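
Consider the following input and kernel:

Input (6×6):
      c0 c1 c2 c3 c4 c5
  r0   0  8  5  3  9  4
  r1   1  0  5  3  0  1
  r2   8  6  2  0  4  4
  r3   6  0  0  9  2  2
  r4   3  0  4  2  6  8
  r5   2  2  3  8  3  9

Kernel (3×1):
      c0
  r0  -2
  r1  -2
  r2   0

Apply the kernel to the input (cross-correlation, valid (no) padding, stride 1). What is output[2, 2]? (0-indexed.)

The receptive field on the input at this output position is [2 / 0 / 4]. Elementwise product with the kernel and sum: 2·-2 + 0·-2.

-4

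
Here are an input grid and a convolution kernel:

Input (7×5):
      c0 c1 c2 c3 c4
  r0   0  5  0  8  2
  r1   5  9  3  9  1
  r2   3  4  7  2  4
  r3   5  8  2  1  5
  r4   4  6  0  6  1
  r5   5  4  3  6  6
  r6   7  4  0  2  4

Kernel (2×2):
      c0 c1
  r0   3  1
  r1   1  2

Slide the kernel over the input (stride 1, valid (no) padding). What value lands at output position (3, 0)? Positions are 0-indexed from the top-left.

39

The receptive field on the input at this output position is [5 8 / 4 6]. Elementwise product with the kernel and sum: 5·3 + 8·1 + 4·1 + 6·2.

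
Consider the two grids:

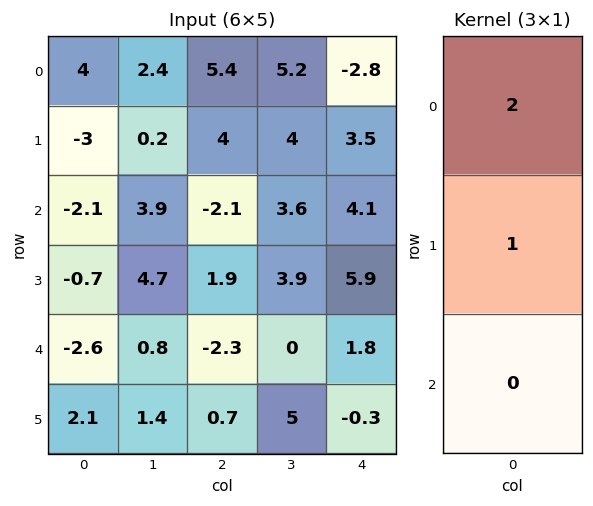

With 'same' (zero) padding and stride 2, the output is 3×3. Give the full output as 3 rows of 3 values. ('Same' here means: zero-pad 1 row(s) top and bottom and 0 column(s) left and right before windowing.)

Output[0,0]: The receptive field on the zero-padded input at this output position is [0 / 4 / -3]. Elementwise product with the kernel and sum: 0·2 + 4·1.

4 5.4 -2.8
-8.1 5.9 11.1
-4 1.5 13.6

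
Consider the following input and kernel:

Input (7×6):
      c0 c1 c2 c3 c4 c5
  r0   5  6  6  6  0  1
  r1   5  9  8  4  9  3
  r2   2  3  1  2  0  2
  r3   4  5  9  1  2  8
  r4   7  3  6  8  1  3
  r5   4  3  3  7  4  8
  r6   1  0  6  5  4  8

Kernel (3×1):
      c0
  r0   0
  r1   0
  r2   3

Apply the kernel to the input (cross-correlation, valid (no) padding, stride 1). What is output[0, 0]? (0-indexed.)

6

The receptive field on the input at this output position is [5 / 5 / 2]. Elementwise product with the kernel and sum: 2·3.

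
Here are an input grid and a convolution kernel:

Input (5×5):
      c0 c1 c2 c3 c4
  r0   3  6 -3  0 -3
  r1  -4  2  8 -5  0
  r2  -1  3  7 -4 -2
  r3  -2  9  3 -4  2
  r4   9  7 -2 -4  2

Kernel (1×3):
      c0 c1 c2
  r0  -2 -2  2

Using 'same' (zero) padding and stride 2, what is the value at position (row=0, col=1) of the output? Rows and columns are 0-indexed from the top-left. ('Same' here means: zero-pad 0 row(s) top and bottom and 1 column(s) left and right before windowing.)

The receptive field on the zero-padded input at this output position is [6 -3 0]. Elementwise product with the kernel and sum: 6·-2 + -3·-2 + 0·2.

-6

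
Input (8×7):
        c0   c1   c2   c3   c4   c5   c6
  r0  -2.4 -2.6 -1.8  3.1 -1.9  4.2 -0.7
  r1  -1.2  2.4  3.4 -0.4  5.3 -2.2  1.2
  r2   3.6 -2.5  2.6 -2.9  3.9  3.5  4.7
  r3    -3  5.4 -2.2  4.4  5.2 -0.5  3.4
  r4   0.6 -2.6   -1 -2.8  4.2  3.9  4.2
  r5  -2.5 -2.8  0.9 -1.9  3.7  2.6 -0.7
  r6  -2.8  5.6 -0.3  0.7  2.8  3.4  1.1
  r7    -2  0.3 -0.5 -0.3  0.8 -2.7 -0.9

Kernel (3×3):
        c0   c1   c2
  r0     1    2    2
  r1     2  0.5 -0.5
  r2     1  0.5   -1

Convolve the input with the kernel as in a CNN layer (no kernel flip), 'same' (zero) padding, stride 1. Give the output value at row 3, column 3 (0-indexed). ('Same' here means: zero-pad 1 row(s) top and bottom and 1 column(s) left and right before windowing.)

-6.8

The receptive field on the zero-padded input at this output position is [2.6 -2.9 3.9 / -2.2 4.4 5.2 / -1 -2.8 4.2]. Elementwise product with the kernel and sum: 2.6·1 + -2.9·2 + 3.9·2 + -2.2·2 + 4.4·0.5 + 5.2·-0.5 + -1·1 + -2.8·0.5 + 4.2·-1.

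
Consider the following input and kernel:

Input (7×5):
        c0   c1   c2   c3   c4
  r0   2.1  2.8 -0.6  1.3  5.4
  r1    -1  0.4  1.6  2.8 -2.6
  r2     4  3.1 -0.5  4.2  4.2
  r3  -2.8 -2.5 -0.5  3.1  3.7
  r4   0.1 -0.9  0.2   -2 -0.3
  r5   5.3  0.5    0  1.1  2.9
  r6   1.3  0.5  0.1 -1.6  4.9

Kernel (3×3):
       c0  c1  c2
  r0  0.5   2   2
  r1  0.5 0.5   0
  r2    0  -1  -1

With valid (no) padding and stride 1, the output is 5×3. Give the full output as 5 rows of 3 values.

2.55 0.1 6.9
10.05 7.7 -3.75
5.25 9.25 20.15
-8.3 2.5 8.45
0.95 -2.3 -7.25

Output[0,0]: The receptive field on the input at this output position is [2.1 2.8 -0.6 / -1 0.4 1.6 / 4 3.1 -0.5]. Elementwise product with the kernel and sum: 2.1·0.5 + 2.8·2 + -0.6·2 + -1·0.5 + 0.4·0.5 + 3.1·-1 + -0.5·-1.
Output[0,1]: The receptive field on the input at this output position is [2.8 -0.6 1.3 / 0.4 1.6 2.8 / 3.1 -0.5 4.2]. Elementwise product with the kernel and sum: 2.8·0.5 + -0.6·2 + 1.3·2 + 0.4·0.5 + 1.6·0.5 + -0.5·-1 + 4.2·-1.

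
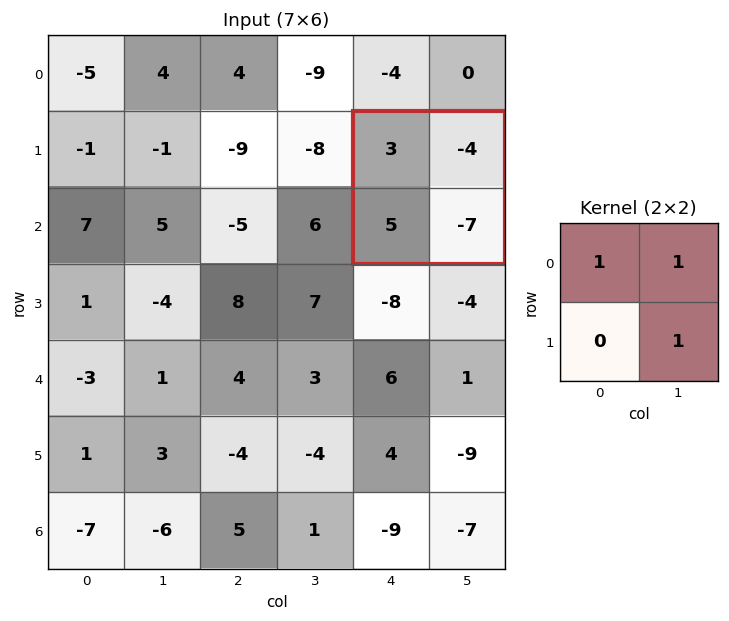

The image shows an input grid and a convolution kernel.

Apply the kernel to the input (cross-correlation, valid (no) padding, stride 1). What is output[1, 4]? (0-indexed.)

The receptive field on the input at this output position is [3 -4 / 5 -7]. Elementwise product with the kernel and sum: 3·1 + -4·1 + -7·1.

-8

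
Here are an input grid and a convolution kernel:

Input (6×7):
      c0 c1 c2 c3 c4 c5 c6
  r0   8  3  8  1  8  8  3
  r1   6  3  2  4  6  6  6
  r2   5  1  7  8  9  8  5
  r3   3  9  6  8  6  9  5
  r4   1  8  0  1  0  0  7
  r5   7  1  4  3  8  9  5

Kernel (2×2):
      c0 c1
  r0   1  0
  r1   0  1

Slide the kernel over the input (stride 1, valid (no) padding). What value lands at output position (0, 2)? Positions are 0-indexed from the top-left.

The receptive field on the input at this output position is [8 1 / 2 4]. Elementwise product with the kernel and sum: 8·1 + 4·1.

12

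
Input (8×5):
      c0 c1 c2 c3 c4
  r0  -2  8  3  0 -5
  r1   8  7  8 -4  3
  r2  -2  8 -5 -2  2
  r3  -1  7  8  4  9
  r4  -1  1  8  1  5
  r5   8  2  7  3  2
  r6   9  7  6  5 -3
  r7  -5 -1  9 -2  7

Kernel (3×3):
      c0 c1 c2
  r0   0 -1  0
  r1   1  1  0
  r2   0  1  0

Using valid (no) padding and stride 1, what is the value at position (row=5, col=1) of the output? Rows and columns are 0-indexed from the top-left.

15

The receptive field on the input at this output position is [2 7 3 / 7 6 5 / -1 9 -2]. Elementwise product with the kernel and sum: 7·-1 + 7·1 + 6·1 + 9·1.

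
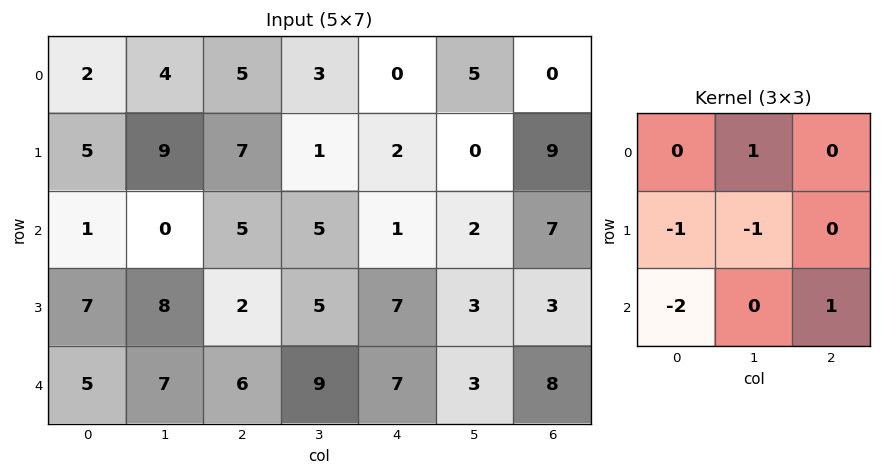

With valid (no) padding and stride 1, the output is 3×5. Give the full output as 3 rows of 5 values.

-7 -6 -14 -11 8
-4 -9 -6 -11 -14
-19 -10 -7 -26 -14

Output[0,0]: The receptive field on the input at this output position is [2 4 5 / 5 9 7 / 1 0 5]. Elementwise product with the kernel and sum: 4·1 + 5·-1 + 9·-1 + 1·-2 + 5·1.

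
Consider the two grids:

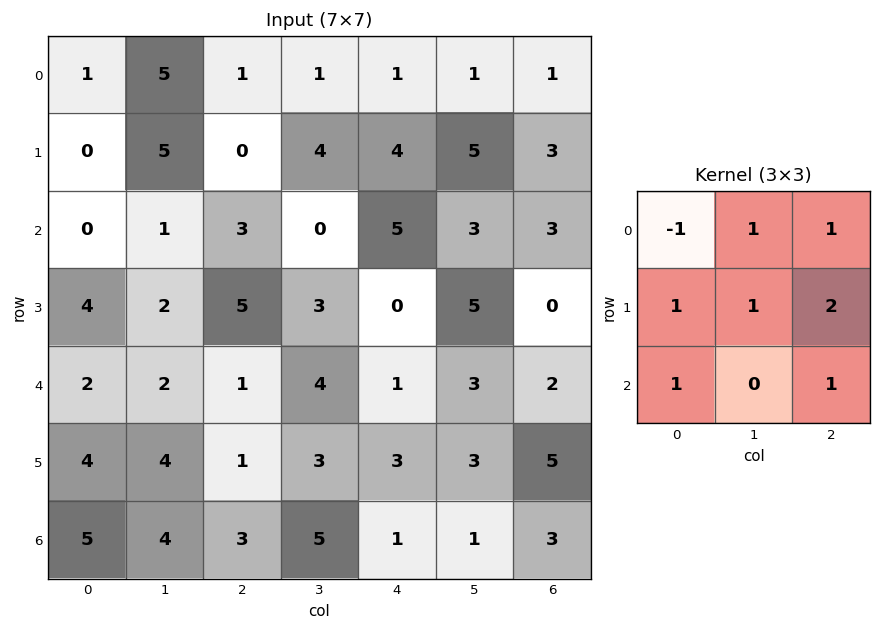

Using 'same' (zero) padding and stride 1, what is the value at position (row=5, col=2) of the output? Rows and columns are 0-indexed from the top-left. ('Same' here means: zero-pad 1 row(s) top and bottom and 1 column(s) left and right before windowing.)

23

The receptive field on the zero-padded input at this output position is [2 1 4 / 4 1 3 / 4 3 5]. Elementwise product with the kernel and sum: 2·-1 + 1·1 + 4·1 + 4·1 + 1·1 + 3·2 + 4·1 + 5·1.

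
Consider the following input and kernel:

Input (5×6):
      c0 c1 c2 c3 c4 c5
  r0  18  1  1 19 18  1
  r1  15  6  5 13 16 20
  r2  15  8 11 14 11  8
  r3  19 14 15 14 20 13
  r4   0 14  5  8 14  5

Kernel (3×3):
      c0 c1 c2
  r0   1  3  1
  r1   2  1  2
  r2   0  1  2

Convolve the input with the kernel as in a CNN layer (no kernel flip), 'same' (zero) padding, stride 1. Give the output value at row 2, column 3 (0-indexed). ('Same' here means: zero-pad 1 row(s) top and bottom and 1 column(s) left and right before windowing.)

The receptive field on the zero-padded input at this output position is [5 13 16 / 11 14 11 / 15 14 20]. Elementwise product with the kernel and sum: 5·1 + 13·3 + 16·1 + 11·2 + 14·1 + 11·2 + 14·1 + 20·2.

172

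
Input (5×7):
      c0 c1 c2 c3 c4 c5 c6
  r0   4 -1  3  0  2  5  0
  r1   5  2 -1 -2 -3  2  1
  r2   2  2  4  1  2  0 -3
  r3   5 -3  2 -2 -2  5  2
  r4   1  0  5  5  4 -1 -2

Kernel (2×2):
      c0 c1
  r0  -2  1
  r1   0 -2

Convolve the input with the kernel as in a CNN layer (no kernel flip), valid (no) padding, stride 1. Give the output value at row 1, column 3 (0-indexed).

The receptive field on the input at this output position is [-2 -3 / 1 2]. Elementwise product with the kernel and sum: -2·-2 + -3·1 + 2·-2.

-3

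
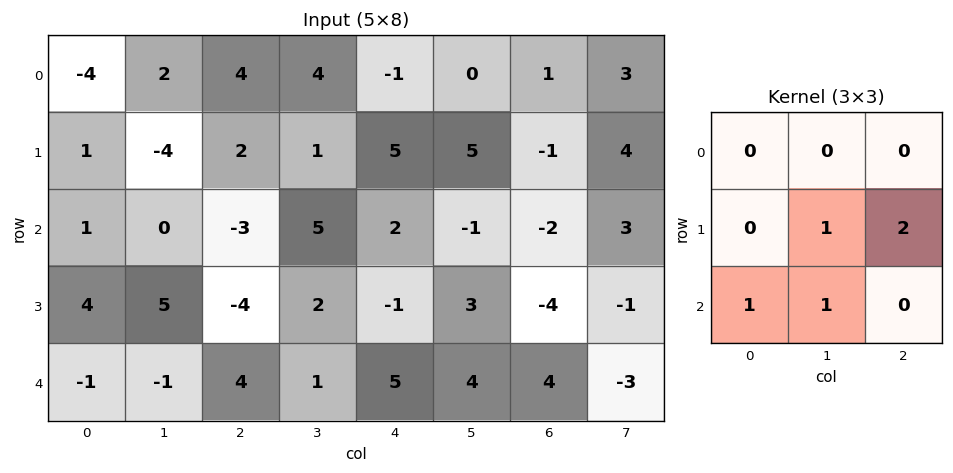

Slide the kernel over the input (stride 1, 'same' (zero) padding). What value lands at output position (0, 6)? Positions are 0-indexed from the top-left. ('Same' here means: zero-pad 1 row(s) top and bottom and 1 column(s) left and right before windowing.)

The receptive field on the zero-padded input at this output position is [0 0 0 / 0 1 3 / 5 -1 4]. Elementwise product with the kernel and sum: 1·1 + 3·2 + 5·1 + -1·1.

11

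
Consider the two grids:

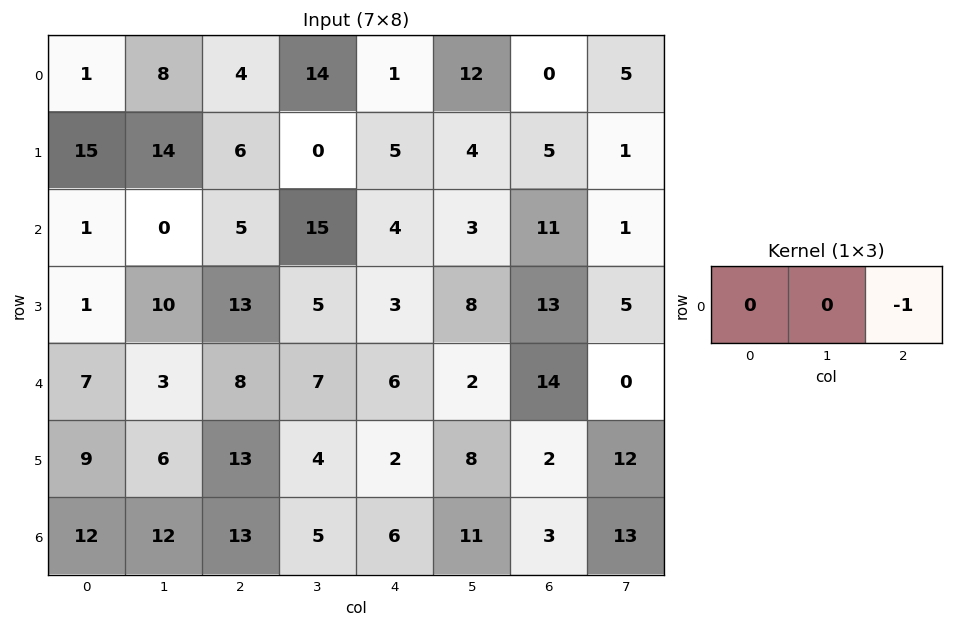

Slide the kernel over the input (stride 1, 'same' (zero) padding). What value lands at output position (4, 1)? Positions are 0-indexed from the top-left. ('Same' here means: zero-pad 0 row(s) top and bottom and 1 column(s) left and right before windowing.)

The receptive field on the zero-padded input at this output position is [7 3 8]. Elementwise product with the kernel and sum: 8·-1.

-8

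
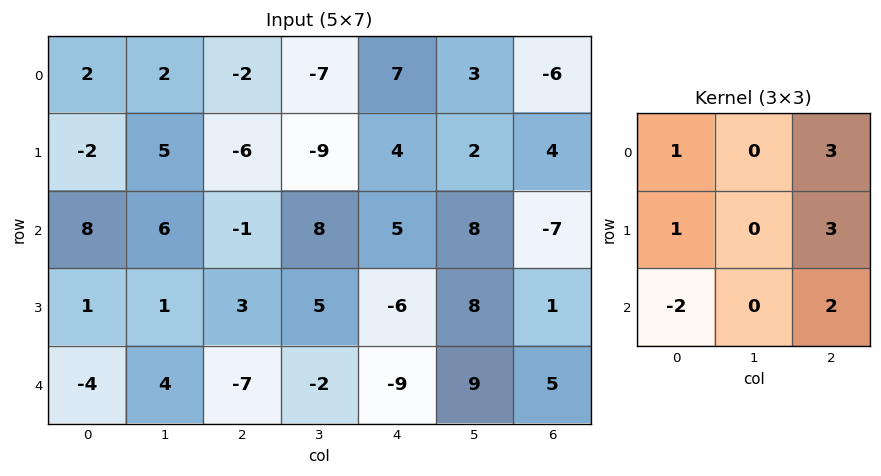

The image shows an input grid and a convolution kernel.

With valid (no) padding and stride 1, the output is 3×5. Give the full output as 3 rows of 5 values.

Output[0,0]: The receptive field on the input at this output position is [2 2 -2 / -2 5 -6 / 8 6 -1]. Elementwise product with the kernel and sum: 2·1 + -2·3 + -2·1 + -6·3 + 8·-2 + -1·2.
Output[0,1]: The receptive field on the input at this output position is [2 -2 -7 / 5 -6 -9 / 6 -1 8]. Elementwise product with the kernel and sum: 2·1 + -7·3 + 5·1 + -9·3 + 6·-2 + 8·2.

-42 -37 37 -1 -19
-11 16 2 35 14
9 34 -5 83 9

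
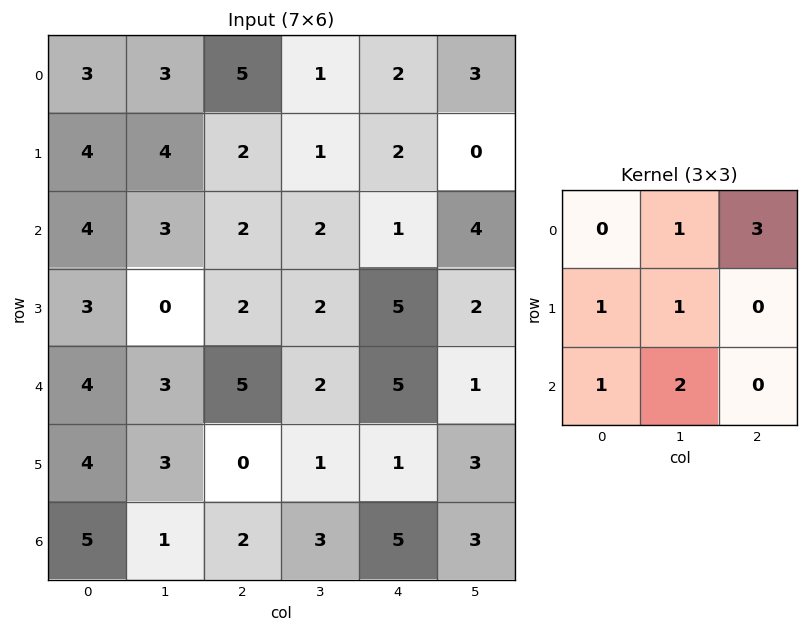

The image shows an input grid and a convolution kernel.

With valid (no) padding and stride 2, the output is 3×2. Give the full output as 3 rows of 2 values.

Output[0,0]: The receptive field on the input at this output position is [3 3 5 / 4 4 2 / 4 3 2]. Elementwise product with the kernel and sum: 3·1 + 5·3 + 4·1 + 4·1 + 4·1 + 3·2.
Output[0,1]: The receptive field on the input at this output position is [5 1 2 / 2 1 2 / 2 2 1]. Elementwise product with the kernel and sum: 1·1 + 2·3 + 2·1 + 1·1 + 2·1 + 2·2.

36 16
22 18
32 26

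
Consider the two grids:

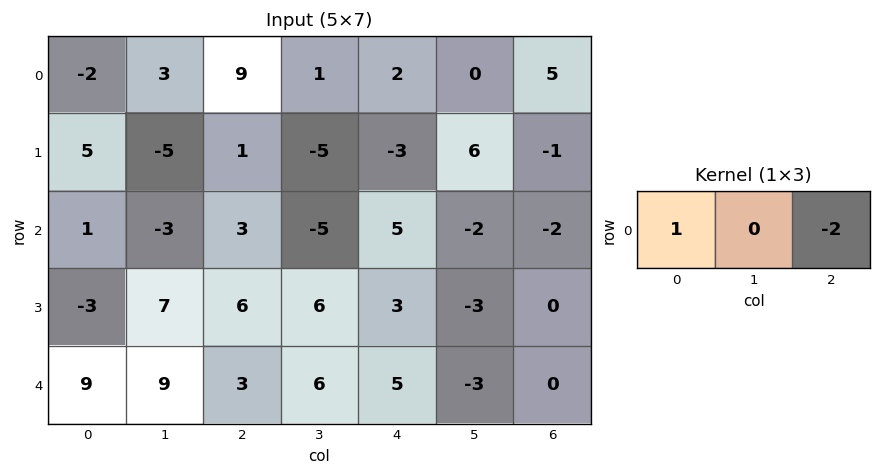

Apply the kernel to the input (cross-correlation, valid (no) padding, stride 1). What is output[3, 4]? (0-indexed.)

The receptive field on the input at this output position is [3 -3 0]. Elementwise product with the kernel and sum: 3·1 + 0·-2.

3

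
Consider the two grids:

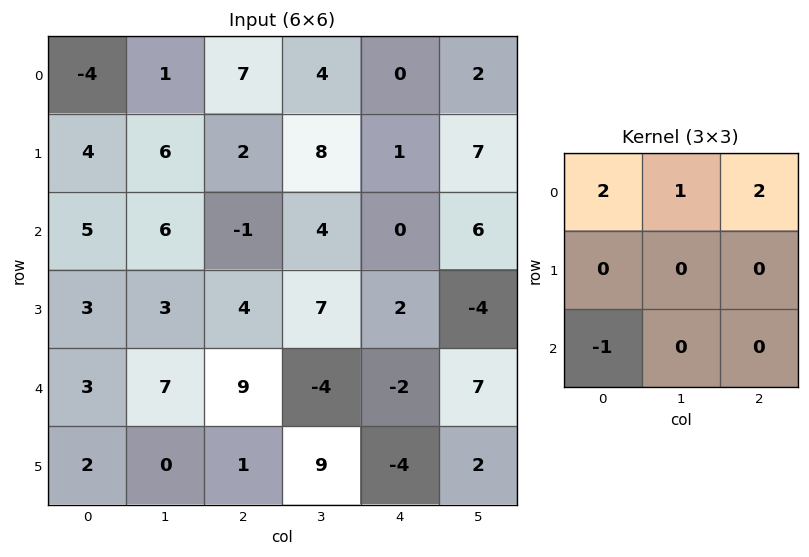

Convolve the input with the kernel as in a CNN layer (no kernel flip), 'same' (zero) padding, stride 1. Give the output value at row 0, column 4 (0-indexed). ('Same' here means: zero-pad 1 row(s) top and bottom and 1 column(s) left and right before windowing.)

The receptive field on the zero-padded input at this output position is [0 0 0 / 4 0 2 / 8 1 7]. Elementwise product with the kernel and sum: 0·2 + 0·1 + 0·2 + 8·-1.

-8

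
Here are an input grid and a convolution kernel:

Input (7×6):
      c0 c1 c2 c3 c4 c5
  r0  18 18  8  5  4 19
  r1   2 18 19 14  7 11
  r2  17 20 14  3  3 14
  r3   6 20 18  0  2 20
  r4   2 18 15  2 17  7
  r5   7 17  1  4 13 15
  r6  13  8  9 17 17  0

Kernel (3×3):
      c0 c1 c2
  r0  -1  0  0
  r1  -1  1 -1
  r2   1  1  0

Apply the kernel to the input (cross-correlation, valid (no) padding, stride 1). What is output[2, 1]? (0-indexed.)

The receptive field on the input at this output position is [20 14 3 / 20 18 0 / 18 15 2]. Elementwise product with the kernel and sum: 20·-1 + 20·-1 + 18·1 + 0·-1 + 18·1 + 15·1.

11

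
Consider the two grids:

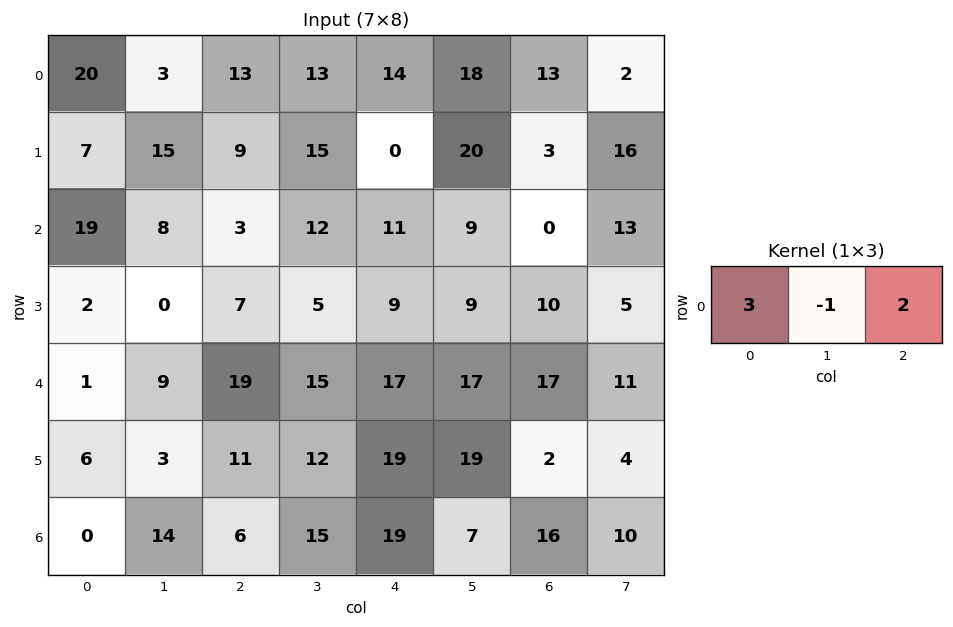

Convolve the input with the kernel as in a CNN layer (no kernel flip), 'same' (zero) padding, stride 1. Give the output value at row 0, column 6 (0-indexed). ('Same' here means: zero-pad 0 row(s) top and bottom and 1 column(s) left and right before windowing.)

45

The receptive field on the zero-padded input at this output position is [18 13 2]. Elementwise product with the kernel and sum: 18·3 + 13·-1 + 2·2.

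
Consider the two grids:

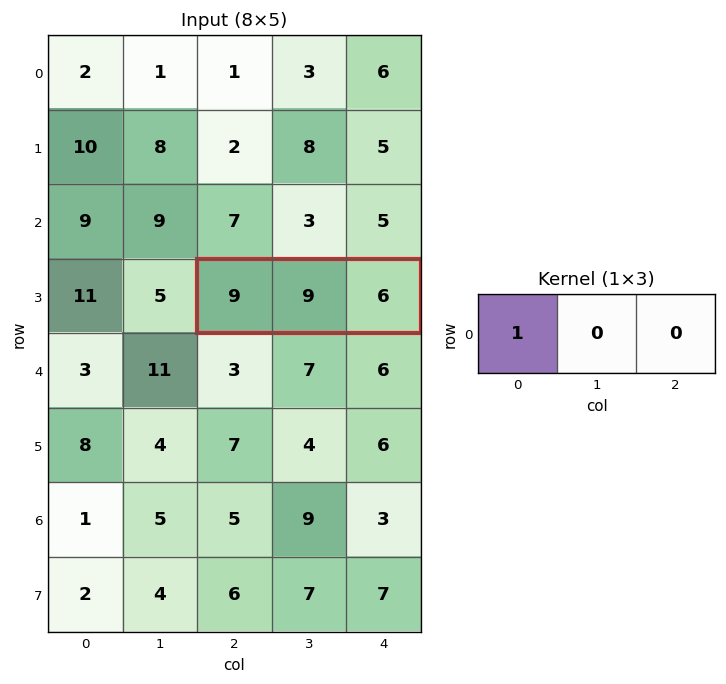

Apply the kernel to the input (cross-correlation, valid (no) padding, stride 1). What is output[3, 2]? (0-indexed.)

The receptive field on the input at this output position is [9 9 6]. Elementwise product with the kernel and sum: 9·1.

9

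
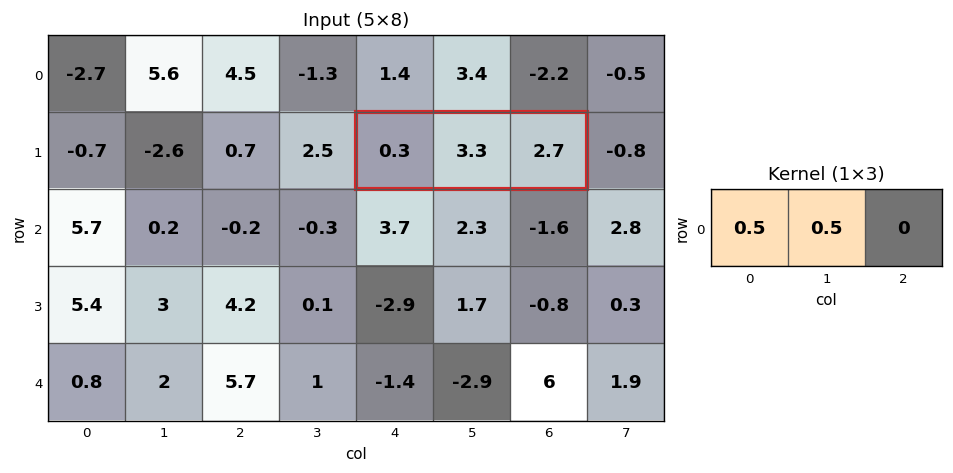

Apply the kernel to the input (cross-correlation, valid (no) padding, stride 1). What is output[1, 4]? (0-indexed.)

The receptive field on the input at this output position is [0.3 3.3 2.7]. Elementwise product with the kernel and sum: 0.3·0.5 + 3.3·0.5.

1.8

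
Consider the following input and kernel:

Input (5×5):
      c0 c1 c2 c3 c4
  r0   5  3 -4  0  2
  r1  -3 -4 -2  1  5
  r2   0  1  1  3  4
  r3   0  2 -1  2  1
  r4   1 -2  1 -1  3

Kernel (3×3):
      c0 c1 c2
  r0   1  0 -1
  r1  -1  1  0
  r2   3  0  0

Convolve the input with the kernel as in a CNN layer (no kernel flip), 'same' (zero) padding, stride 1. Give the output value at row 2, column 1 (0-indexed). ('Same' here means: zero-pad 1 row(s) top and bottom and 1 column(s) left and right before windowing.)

0

The receptive field on the zero-padded input at this output position is [-3 -4 -2 / 0 1 1 / 0 2 -1]. Elementwise product with the kernel and sum: -3·1 + -2·-1 + 0·-1 + 1·1 + 0·3.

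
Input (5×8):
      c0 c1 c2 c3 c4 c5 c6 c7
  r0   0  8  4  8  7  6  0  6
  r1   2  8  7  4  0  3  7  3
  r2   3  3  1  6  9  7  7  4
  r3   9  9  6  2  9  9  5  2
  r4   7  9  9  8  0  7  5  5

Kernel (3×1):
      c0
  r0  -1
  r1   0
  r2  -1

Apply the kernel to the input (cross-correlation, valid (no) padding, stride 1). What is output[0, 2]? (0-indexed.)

-5

The receptive field on the input at this output position is [4 / 7 / 1]. Elementwise product with the kernel and sum: 4·-1 + 1·-1.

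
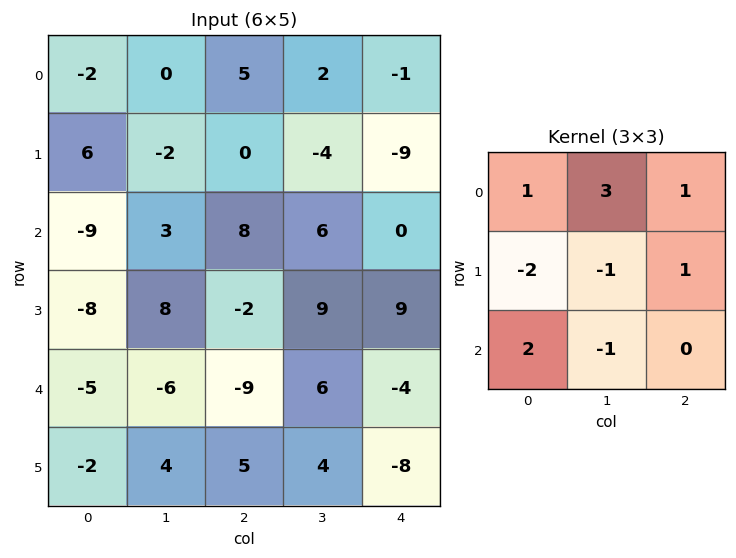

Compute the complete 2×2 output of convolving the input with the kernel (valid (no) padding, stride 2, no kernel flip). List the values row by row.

Output[0,0]: The receptive field on the input at this output position is [-2 0 5 / 6 -2 0 / -9 3 8]. Elementwise product with the kernel and sum: -2·1 + 0·3 + 5·1 + 6·-2 + -2·-1 + 0·1 + -9·2 + 3·-1.
Output[0,1]: The receptive field on the input at this output position is [5 2 -1 / 0 -4 -9 / 8 6 0]. Elementwise product with the kernel and sum: 5·1 + 2·3 + -1·1 + 0·-2 + -4·-1 + -9·1 + 8·2 + 6·-1.

-28 15
10 6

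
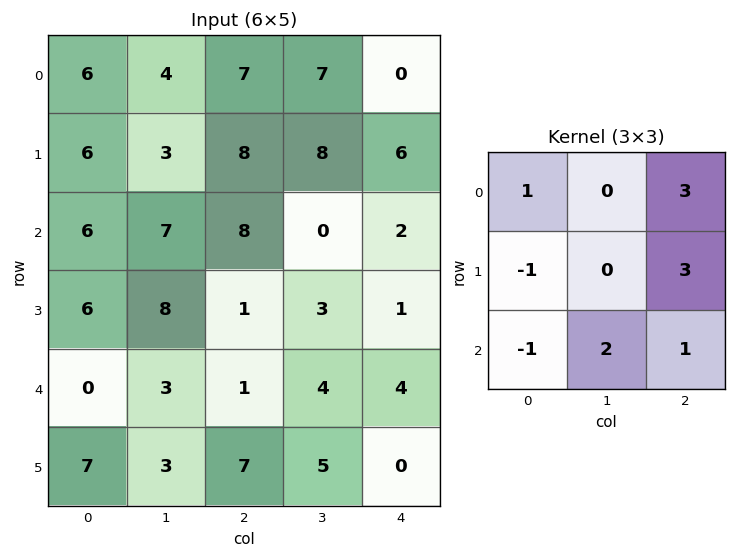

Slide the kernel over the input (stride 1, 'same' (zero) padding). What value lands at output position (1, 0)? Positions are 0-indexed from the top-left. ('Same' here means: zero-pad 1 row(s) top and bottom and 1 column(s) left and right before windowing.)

The receptive field on the zero-padded input at this output position is [0 6 4 / 0 6 3 / 0 6 7]. Elementwise product with the kernel and sum: 0·1 + 4·3 + 0·-1 + 3·3 + 0·-1 + 6·2 + 7·1.

40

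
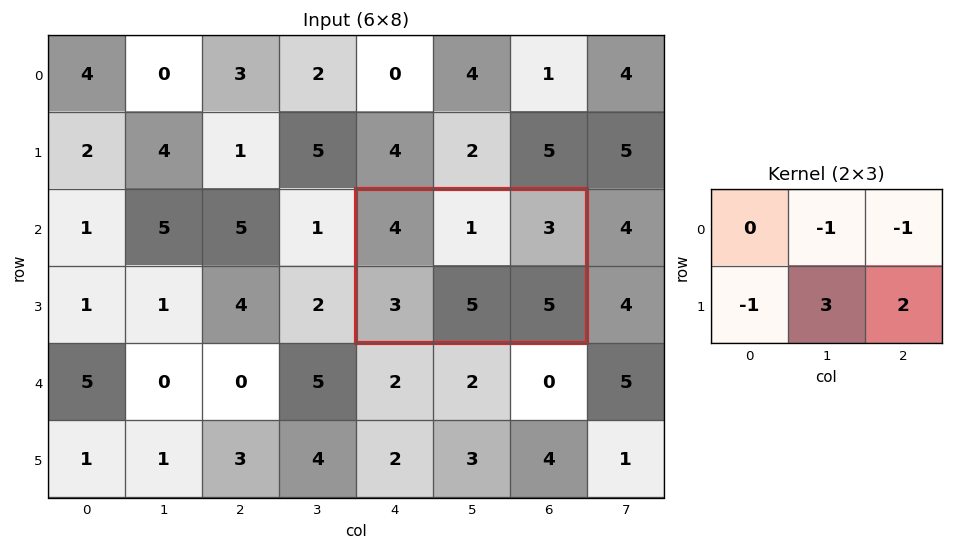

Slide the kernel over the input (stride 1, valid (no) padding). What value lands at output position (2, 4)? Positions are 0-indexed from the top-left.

18

The receptive field on the input at this output position is [4 1 3 / 3 5 5]. Elementwise product with the kernel and sum: 1·-1 + 3·-1 + 3·-1 + 5·3 + 5·2.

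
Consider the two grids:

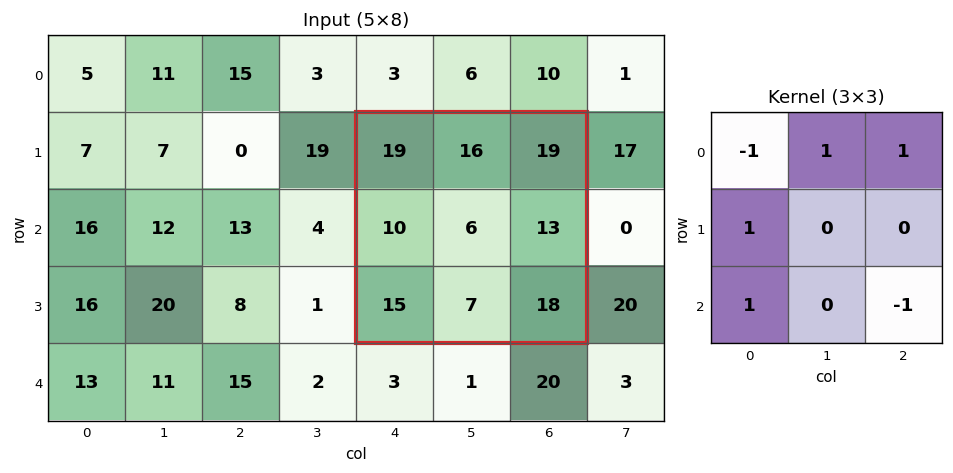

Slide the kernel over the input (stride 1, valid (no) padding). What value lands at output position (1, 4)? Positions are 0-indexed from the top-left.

23

The receptive field on the input at this output position is [19 16 19 / 10 6 13 / 15 7 18]. Elementwise product with the kernel and sum: 19·-1 + 16·1 + 19·1 + 10·1 + 15·1 + 18·-1.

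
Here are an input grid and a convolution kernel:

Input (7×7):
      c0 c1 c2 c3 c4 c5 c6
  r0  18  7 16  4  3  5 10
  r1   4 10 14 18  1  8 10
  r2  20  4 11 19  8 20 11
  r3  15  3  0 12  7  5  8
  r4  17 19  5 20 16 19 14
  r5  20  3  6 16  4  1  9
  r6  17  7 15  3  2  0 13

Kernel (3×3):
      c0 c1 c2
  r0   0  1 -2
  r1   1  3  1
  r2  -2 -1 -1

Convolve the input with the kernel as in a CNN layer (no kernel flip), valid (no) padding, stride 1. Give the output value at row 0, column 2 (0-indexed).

18

The receptive field on the input at this output position is [16 4 3 / 14 18 1 / 11 19 8]. Elementwise product with the kernel and sum: 4·1 + 3·-2 + 14·1 + 18·3 + 1·1 + 11·-2 + 19·-1 + 8·-1.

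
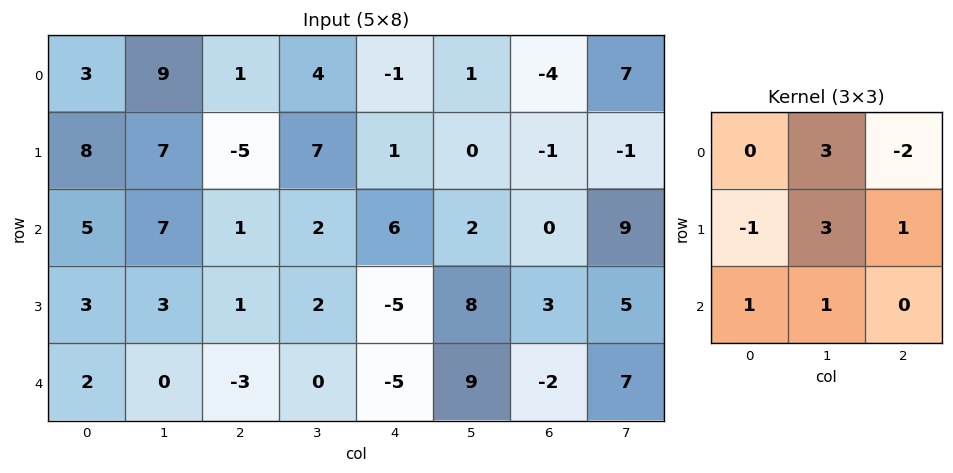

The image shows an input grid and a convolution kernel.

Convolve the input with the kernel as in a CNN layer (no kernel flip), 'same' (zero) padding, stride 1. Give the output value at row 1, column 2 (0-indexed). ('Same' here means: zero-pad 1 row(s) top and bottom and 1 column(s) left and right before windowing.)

The receptive field on the zero-padded input at this output position is [9 1 4 / 7 -5 7 / 7 1 2]. Elementwise product with the kernel and sum: 1·3 + 4·-2 + 7·-1 + -5·3 + 7·1 + 7·1 + 1·1.

-12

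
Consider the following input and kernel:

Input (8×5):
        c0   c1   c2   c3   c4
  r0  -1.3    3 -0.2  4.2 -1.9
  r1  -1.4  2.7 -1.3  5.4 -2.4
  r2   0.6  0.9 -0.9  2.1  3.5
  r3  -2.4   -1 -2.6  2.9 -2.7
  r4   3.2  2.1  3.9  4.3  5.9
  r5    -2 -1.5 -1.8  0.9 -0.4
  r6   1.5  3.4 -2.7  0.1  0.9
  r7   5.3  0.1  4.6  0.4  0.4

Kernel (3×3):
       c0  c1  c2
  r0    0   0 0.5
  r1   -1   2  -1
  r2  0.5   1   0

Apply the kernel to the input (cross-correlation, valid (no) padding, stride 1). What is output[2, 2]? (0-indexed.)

The receptive field on the input at this output position is [-0.9 2.1 3.5 / -2.6 2.9 -2.7 / 3.9 4.3 5.9]. Elementwise product with the kernel and sum: 3.5·0.5 + -2.6·-1 + 2.9·2 + -2.7·-1 + 3.9·0.5 + 4.3·1.

19.1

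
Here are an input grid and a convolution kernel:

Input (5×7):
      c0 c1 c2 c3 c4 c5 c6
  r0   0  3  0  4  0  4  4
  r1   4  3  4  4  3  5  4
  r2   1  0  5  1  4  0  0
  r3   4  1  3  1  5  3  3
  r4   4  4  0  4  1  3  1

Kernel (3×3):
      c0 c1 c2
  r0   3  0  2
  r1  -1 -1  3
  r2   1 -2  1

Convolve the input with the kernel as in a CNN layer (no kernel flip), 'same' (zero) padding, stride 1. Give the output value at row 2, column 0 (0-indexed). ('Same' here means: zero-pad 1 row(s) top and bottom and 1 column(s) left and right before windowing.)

The receptive field on the zero-padded input at this output position is [0 4 3 / 0 1 0 / 0 4 1]. Elementwise product with the kernel and sum: 0·3 + 3·2 + 0·-1 + 1·-1 + 0·3 + 0·1 + 4·-2 + 1·1.

-2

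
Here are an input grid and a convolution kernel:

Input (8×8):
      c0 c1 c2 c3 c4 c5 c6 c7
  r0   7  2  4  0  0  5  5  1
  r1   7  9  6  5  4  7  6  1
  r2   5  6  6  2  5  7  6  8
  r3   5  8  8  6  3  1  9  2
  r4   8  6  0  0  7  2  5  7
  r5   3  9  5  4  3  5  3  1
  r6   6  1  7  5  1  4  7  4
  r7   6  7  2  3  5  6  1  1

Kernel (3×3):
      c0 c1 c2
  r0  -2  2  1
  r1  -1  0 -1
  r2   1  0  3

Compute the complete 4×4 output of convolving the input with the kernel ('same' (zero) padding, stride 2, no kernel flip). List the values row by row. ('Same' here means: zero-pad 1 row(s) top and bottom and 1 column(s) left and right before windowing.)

25 22 21 4
41 17 5 -9
39 21 12 17
35 6 15 -2

Output[0,0]: The receptive field on the zero-padded input at this output position is [0 0 0 / 0 7 2 / 0 7 9]. Elementwise product with the kernel and sum: 0·-2 + 0·2 + 0·1 + 0·-1 + 2·-1 + 0·1 + 9·3.
Output[0,1]: The receptive field on the zero-padded input at this output position is [0 0 0 / 2 4 0 / 9 6 5]. Elementwise product with the kernel and sum: 0·-2 + 0·2 + 0·1 + 2·-1 + 0·-1 + 9·1 + 5·3.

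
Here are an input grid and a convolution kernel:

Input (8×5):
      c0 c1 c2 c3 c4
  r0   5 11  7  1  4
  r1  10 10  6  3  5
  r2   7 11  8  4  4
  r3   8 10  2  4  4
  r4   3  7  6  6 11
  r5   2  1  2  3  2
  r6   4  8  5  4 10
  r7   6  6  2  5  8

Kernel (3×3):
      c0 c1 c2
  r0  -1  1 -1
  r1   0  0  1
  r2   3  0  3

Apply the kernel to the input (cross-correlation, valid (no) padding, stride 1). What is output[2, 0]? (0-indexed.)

The receptive field on the input at this output position is [7 11 8 / 8 10 2 / 3 7 6]. Elementwise product with the kernel and sum: 7·-1 + 11·1 + 8·-1 + 2·1 + 3·3 + 6·3.

25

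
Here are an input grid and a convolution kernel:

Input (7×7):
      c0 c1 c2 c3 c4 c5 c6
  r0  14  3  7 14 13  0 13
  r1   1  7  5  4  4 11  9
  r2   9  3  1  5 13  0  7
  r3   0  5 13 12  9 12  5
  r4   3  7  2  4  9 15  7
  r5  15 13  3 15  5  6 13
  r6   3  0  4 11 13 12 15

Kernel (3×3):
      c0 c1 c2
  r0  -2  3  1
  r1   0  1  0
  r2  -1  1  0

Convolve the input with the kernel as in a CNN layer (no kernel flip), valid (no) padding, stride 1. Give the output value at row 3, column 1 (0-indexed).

33

The receptive field on the input at this output position is [5 13 12 / 7 2 4 / 13 3 15]. Elementwise product with the kernel and sum: 5·-2 + 13·3 + 12·1 + 2·1 + 13·-1 + 3·1.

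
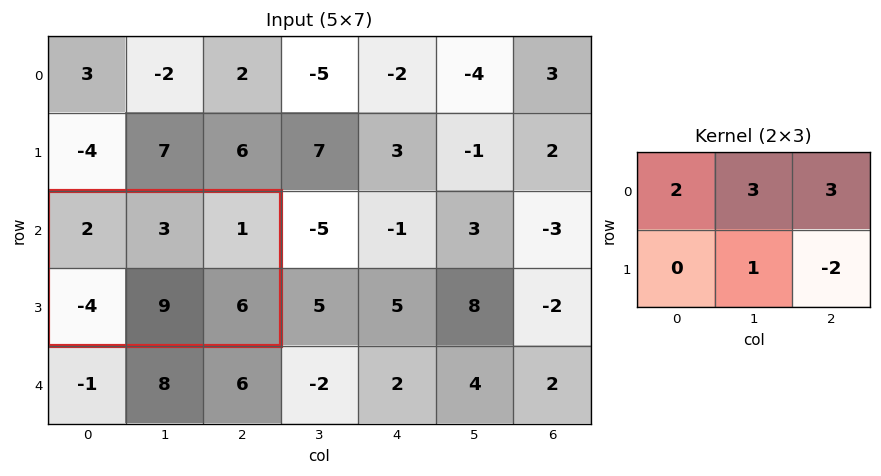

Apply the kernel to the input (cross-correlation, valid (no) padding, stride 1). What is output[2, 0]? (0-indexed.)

The receptive field on the input at this output position is [2 3 1 / -4 9 6]. Elementwise product with the kernel and sum: 2·2 + 3·3 + 1·3 + 9·1 + 6·-2.

13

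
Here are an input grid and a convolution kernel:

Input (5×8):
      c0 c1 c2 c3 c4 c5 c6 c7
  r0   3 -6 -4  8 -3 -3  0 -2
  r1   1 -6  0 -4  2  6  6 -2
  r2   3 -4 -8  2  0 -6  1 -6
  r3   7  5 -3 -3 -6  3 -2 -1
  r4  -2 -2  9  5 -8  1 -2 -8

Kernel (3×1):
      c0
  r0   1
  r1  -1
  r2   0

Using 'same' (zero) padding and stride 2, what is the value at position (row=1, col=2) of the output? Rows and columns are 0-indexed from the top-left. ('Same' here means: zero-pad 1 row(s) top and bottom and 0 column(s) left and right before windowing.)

2

The receptive field on the zero-padded input at this output position is [2 / 0 / -6]. Elementwise product with the kernel and sum: 2·1 + 0·-1.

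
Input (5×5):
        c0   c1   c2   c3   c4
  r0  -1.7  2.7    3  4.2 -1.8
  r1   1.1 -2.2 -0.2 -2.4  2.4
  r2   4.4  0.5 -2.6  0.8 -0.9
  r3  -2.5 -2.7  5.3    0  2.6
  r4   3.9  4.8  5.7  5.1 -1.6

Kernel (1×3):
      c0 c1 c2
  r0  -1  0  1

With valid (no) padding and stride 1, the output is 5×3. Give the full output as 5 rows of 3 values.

4.7 1.5 -4.8
-1.3 -0.2 2.6
-7 0.3 1.7
7.8 2.7 -2.7
1.8 0.3 -7.3

Output[0,0]: The receptive field on the input at this output position is [-1.7 2.7 3]. Elementwise product with the kernel and sum: -1.7·-1 + 3·1.
Output[0,1]: The receptive field on the input at this output position is [2.7 3 4.2]. Elementwise product with the kernel and sum: 2.7·-1 + 4.2·1.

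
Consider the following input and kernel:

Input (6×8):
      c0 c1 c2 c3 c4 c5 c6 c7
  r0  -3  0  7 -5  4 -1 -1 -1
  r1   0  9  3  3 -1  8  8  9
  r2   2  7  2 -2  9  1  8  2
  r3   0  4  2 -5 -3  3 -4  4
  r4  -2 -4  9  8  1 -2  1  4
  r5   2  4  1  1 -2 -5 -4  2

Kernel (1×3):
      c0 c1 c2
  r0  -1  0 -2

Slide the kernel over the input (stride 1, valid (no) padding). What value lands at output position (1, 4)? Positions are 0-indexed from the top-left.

-15

The receptive field on the input at this output position is [-1 8 8]. Elementwise product with the kernel and sum: -1·-1 + 8·-2.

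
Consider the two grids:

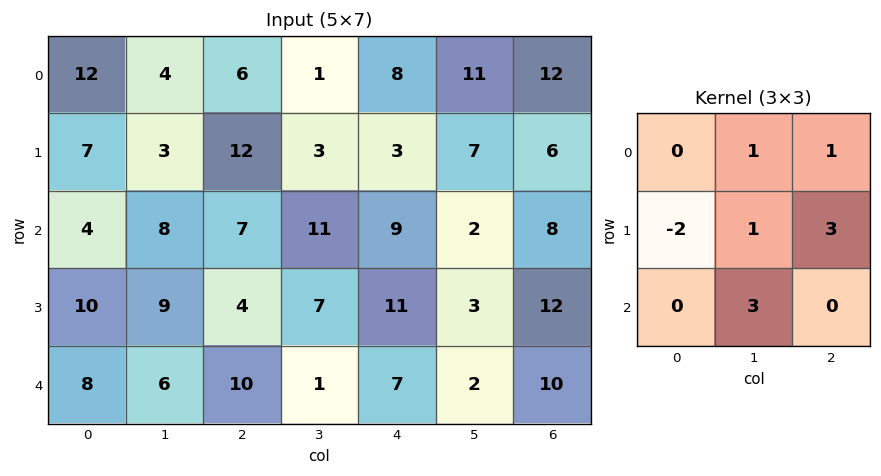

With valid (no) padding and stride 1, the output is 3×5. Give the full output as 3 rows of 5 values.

Output[0,0]: The receptive field on the input at this output position is [12 4 6 / 7 3 12 / 4 8 7]. Elementwise product with the kernel and sum: 4·1 + 6·1 + 7·-2 + 3·1 + 12·3 + 8·3.
Output[0,1]: The receptive field on the input at this output position is [4 6 1 / 3 12 3 / 8 7 11]. Elementwise product with the kernel and sum: 6·1 + 1·1 + 3·-2 + 12·1 + 3·3 + 7·3.

59 43 30 64 48
63 51 51 36 30
34 55 55 38 33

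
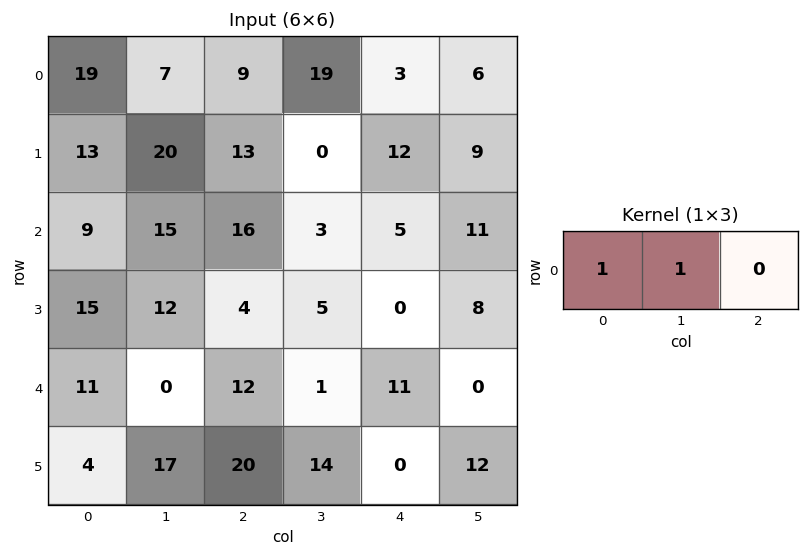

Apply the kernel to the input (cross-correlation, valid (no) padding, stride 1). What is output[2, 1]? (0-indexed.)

The receptive field on the input at this output position is [15 16 3]. Elementwise product with the kernel and sum: 15·1 + 16·1.

31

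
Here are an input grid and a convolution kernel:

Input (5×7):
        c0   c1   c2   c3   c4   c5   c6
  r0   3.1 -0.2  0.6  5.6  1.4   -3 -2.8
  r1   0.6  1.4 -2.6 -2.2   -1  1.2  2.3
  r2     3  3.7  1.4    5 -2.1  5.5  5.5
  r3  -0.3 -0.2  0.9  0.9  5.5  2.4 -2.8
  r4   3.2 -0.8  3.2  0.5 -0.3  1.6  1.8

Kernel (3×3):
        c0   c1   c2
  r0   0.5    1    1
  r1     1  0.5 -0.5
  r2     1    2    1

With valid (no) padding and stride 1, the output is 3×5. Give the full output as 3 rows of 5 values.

Output[0,0]: The receptive field on the input at this output position is [3.1 -0.2 0.6 / 0.6 1.4 -2.6 / 3 3.7 1.4]. Elementwise product with the kernel and sum: 3.1·0.5 + -0.2·1 + 0.6·1 + 0.6·1 + 1.4·0.5 + -2.6·-0.5 + 3·1 + 3.7·2 + 1.4·1.
Output[0,1]: The receptive field on the input at this output position is [-0.2 0.6 5.6 / 1.4 -2.6 -2.2 / 3.7 1.4 5]. Elementwise product with the kernel and sum: -0.2·0.5 + 0.6·1 + 5.6·1 + 1.4·1 + -2.6·0.5 + -2.2·-0.5 + 3.7·1 + 1.4·2 + 5·1.

16.35 18.8 13.4 4.2 7.75
3.45 0.3 8.65 14.6 8.4
10.55 14.15 6.1 9.85 22.75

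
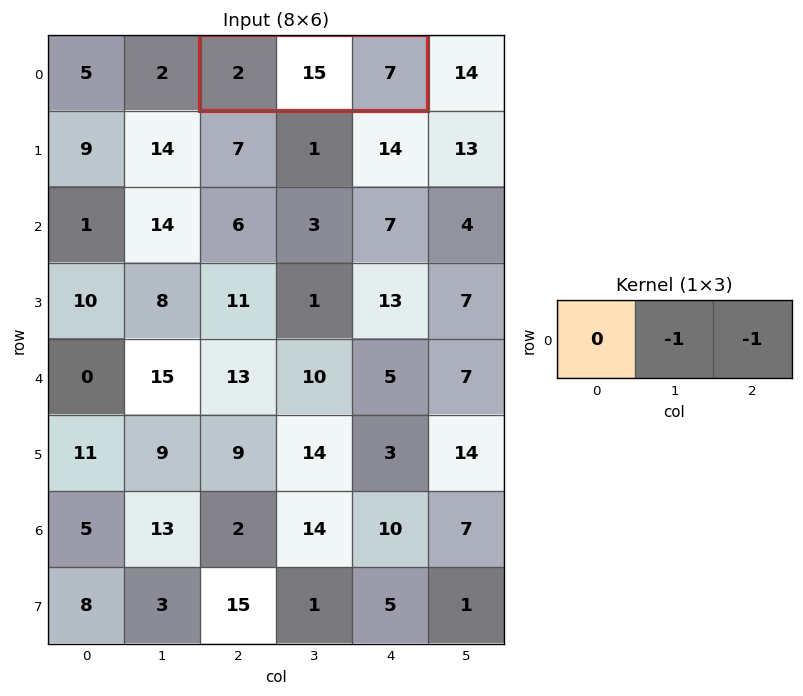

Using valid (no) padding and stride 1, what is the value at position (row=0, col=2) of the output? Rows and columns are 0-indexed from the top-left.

The receptive field on the input at this output position is [2 15 7]. Elementwise product with the kernel and sum: 15·-1 + 7·-1.

-22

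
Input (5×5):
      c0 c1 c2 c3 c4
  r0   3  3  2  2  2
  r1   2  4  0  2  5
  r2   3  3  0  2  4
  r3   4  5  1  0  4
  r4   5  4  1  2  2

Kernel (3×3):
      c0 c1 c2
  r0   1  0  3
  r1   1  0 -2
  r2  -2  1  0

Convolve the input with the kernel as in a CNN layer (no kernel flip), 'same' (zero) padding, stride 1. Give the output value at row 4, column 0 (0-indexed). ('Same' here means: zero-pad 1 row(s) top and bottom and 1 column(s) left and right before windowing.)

7

The receptive field on the zero-padded input at this output position is [0 4 5 / 0 5 4 / 0 0 0]. Elementwise product with the kernel and sum: 0·1 + 5·3 + 0·1 + 4·-2 + 0·-2 + 0·1.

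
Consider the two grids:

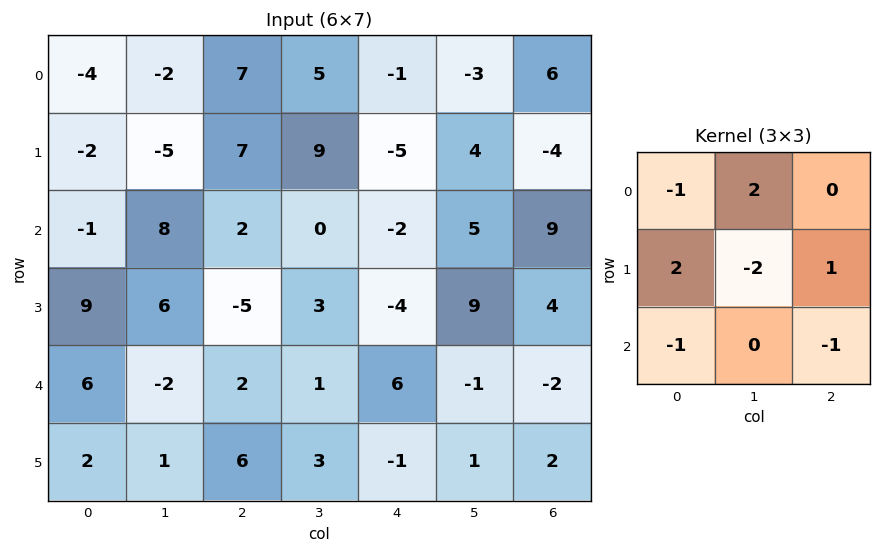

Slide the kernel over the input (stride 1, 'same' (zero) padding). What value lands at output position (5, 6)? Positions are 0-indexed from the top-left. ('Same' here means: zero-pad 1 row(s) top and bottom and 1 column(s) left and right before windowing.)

-5

The receptive field on the zero-padded input at this output position is [-1 -2 0 / 1 2 0 / 0 0 0]. Elementwise product with the kernel and sum: -1·-1 + -2·2 + 1·2 + 2·-2 + 0·1 + 0·-1 + 0·-1.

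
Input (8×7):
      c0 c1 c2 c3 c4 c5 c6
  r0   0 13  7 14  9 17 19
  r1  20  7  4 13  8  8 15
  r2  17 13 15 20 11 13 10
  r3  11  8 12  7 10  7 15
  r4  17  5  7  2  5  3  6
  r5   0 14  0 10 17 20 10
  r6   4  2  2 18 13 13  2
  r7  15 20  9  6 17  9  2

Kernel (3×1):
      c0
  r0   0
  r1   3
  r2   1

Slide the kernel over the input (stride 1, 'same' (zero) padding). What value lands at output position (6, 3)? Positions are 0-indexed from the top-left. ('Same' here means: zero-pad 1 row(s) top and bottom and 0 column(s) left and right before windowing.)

60

The receptive field on the zero-padded input at this output position is [10 / 18 / 6]. Elementwise product with the kernel and sum: 18·3 + 6·1.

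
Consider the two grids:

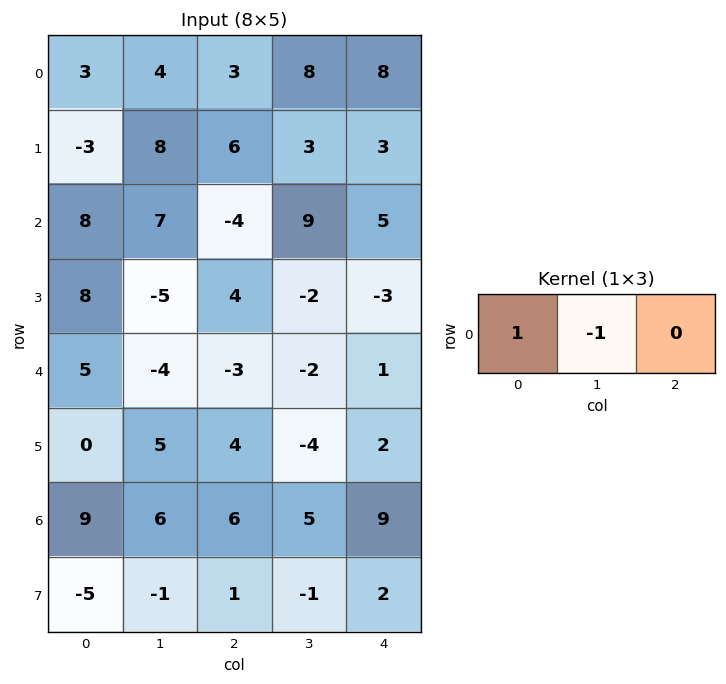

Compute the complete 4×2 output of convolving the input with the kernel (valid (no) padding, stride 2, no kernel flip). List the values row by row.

-1 -5
1 -13
9 -1
3 1

Output[0,0]: The receptive field on the input at this output position is [3 4 3]. Elementwise product with the kernel and sum: 3·1 + 4·-1.
Output[0,1]: The receptive field on the input at this output position is [3 8 8]. Elementwise product with the kernel and sum: 3·1 + 8·-1.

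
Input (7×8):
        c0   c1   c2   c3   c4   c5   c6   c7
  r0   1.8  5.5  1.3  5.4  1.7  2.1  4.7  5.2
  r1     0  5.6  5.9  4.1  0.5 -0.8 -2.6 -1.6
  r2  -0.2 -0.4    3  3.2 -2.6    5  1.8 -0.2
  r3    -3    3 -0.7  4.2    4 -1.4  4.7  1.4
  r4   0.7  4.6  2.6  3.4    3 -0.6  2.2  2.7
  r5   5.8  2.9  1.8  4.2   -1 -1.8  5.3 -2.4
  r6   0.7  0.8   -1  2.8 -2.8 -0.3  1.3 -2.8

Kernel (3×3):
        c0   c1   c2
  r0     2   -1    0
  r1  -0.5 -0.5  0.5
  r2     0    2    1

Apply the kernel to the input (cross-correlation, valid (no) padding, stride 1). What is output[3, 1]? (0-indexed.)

12.6

The receptive field on the input at this output position is [3 -0.7 4.2 / 4.6 2.6 3.4 / 2.9 1.8 4.2]. Elementwise product with the kernel and sum: 3·2 + -0.7·-1 + 4.6·-0.5 + 2.6·-0.5 + 3.4·0.5 + 1.8·2 + 4.2·1.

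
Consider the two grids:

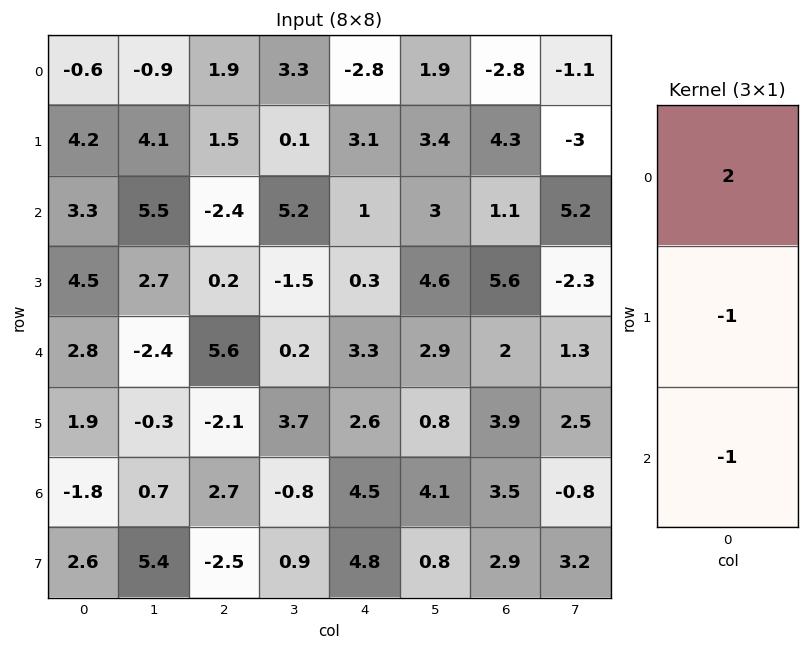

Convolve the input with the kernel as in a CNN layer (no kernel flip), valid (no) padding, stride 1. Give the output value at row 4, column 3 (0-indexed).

-2.5

The receptive field on the input at this output position is [0.2 / 3.7 / -0.8]. Elementwise product with the kernel and sum: 0.2·2 + 3.7·-1 + -0.8·-1.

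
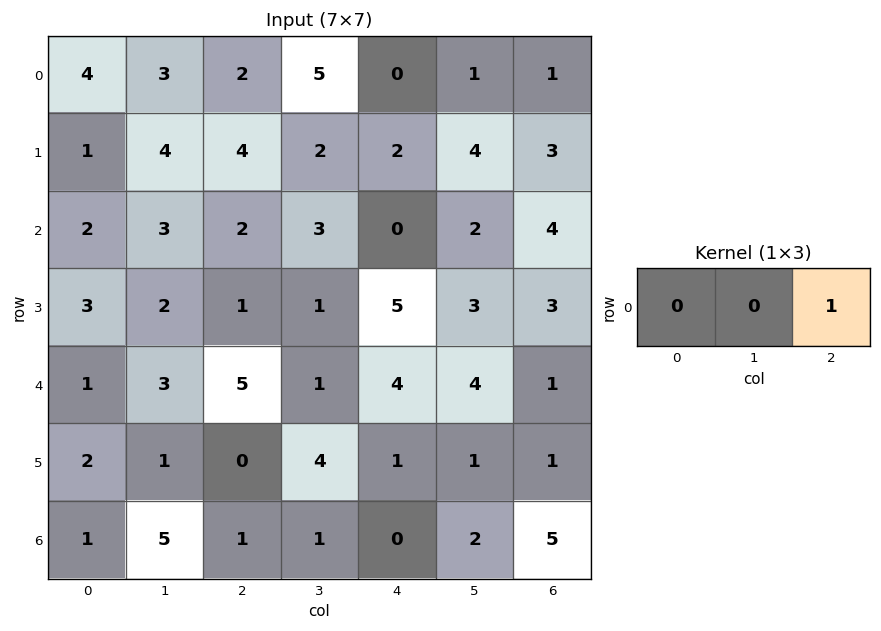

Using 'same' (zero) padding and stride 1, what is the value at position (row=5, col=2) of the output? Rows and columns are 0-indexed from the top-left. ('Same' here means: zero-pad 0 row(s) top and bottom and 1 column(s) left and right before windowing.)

4

The receptive field on the zero-padded input at this output position is [1 0 4]. Elementwise product with the kernel and sum: 4·1.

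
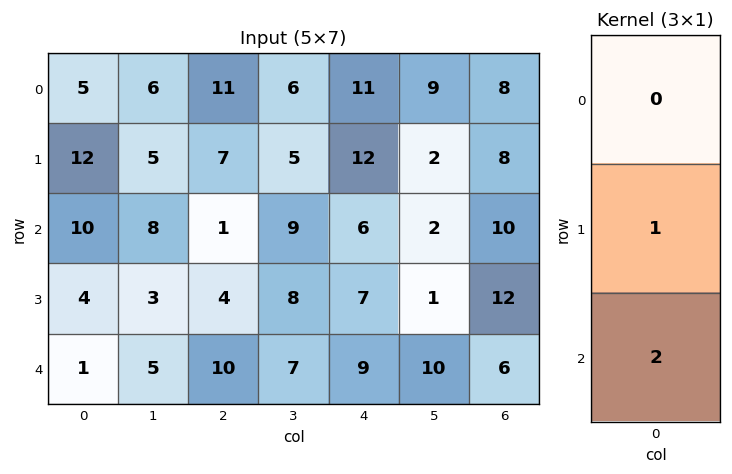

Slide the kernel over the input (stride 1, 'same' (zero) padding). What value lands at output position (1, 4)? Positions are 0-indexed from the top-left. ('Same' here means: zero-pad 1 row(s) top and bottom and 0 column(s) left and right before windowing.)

24

The receptive field on the zero-padded input at this output position is [11 / 12 / 6]. Elementwise product with the kernel and sum: 12·1 + 6·2.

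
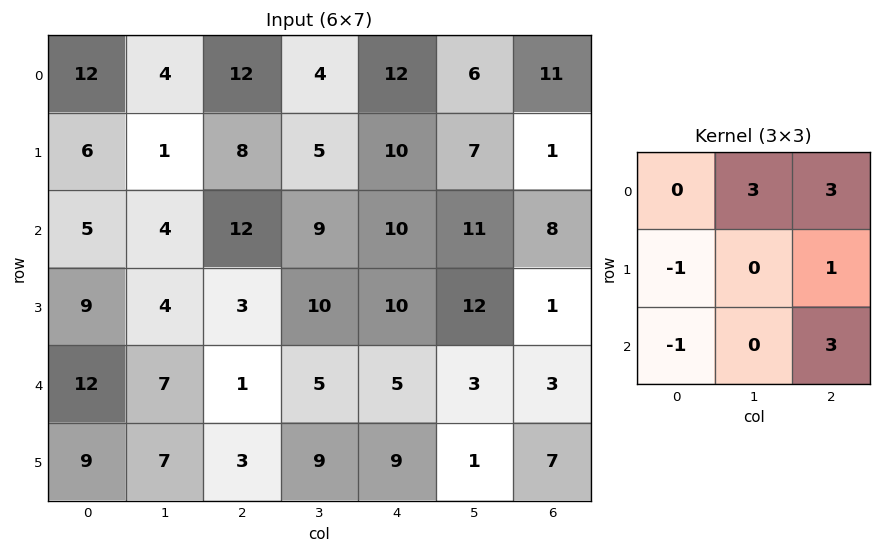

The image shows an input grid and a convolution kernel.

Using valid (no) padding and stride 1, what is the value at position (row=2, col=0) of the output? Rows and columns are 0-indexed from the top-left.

The receptive field on the input at this output position is [5 4 12 / 9 4 3 / 12 7 1]. Elementwise product with the kernel and sum: 4·3 + 12·3 + 9·-1 + 3·1 + 12·-1 + 1·3.

33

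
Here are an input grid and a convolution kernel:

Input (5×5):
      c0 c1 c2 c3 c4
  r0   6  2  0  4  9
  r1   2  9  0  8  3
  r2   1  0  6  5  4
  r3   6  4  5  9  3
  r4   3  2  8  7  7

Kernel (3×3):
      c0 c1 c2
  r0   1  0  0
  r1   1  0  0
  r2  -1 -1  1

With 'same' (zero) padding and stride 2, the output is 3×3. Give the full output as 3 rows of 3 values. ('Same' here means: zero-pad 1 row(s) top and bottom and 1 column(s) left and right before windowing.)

Output[0,0]: The receptive field on the zero-padded input at this output position is [0 0 0 / 0 6 2 / 0 2 9]. Elementwise product with the kernel and sum: 0·1 + 0·1 + 0·-1 + 2·-1 + 9·1.
Output[0,1]: The receptive field on the zero-padded input at this output position is [0 0 0 / 2 0 4 / 9 0 8]. Elementwise product with the kernel and sum: 0·1 + 2·1 + 9·-1 + 0·-1 + 8·1.

7 1 -7
-2 9 1
0 6 16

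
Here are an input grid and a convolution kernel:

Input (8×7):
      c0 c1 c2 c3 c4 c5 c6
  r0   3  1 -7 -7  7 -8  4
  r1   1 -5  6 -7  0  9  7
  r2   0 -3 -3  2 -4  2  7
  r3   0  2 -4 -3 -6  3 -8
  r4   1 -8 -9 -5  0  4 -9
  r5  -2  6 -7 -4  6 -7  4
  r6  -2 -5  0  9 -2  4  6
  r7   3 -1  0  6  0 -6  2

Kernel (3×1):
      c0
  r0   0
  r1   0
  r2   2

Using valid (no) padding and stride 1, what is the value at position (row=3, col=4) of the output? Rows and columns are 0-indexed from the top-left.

12

The receptive field on the input at this output position is [-6 / 0 / 6]. Elementwise product with the kernel and sum: 6·2.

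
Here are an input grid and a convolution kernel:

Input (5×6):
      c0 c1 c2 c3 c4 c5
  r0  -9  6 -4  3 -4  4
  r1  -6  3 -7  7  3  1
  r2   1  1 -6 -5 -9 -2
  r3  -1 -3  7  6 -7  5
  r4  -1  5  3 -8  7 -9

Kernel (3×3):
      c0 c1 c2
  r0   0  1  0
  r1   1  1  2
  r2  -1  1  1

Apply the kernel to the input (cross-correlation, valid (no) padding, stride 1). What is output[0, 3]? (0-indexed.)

2

The receptive field on the input at this output position is [3 -4 4 / 7 3 1 / -5 -9 -2]. Elementwise product with the kernel and sum: -4·1 + 7·1 + 3·1 + 1·2 + -5·-1 + -9·1 + -2·1.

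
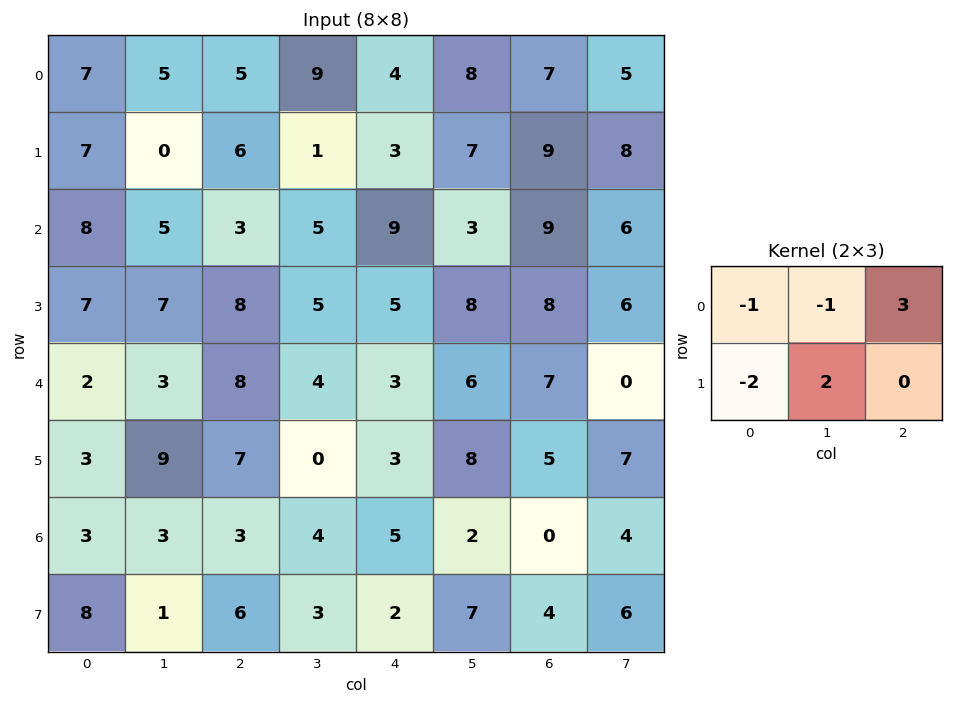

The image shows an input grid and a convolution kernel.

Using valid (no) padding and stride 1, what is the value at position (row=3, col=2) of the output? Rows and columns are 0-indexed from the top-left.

The receptive field on the input at this output position is [8 5 5 / 8 4 3]. Elementwise product with the kernel and sum: 8·-1 + 5·-1 + 5·3 + 8·-2 + 4·2.

-6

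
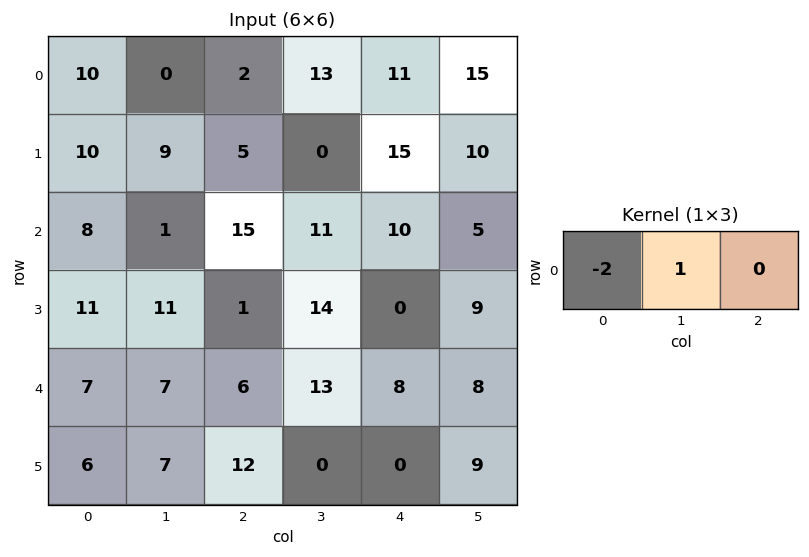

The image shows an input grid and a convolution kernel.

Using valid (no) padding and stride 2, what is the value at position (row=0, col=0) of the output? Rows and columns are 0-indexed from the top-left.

The receptive field on the input at this output position is [10 0 2]. Elementwise product with the kernel and sum: 10·-2 + 0·1.

-20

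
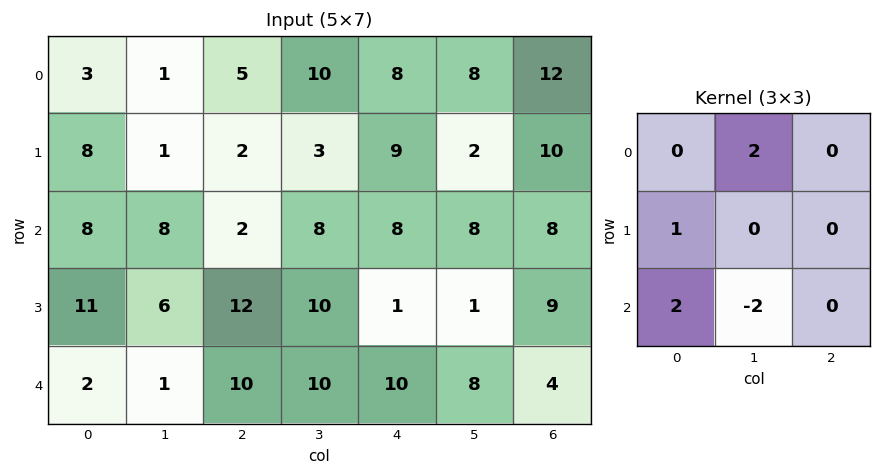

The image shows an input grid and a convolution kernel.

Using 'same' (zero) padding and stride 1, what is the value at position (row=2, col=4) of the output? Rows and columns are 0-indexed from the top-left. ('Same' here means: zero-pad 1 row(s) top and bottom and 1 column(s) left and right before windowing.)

The receptive field on the zero-padded input at this output position is [3 9 2 / 8 8 8 / 10 1 1]. Elementwise product with the kernel and sum: 9·2 + 8·1 + 10·2 + 1·-2.

44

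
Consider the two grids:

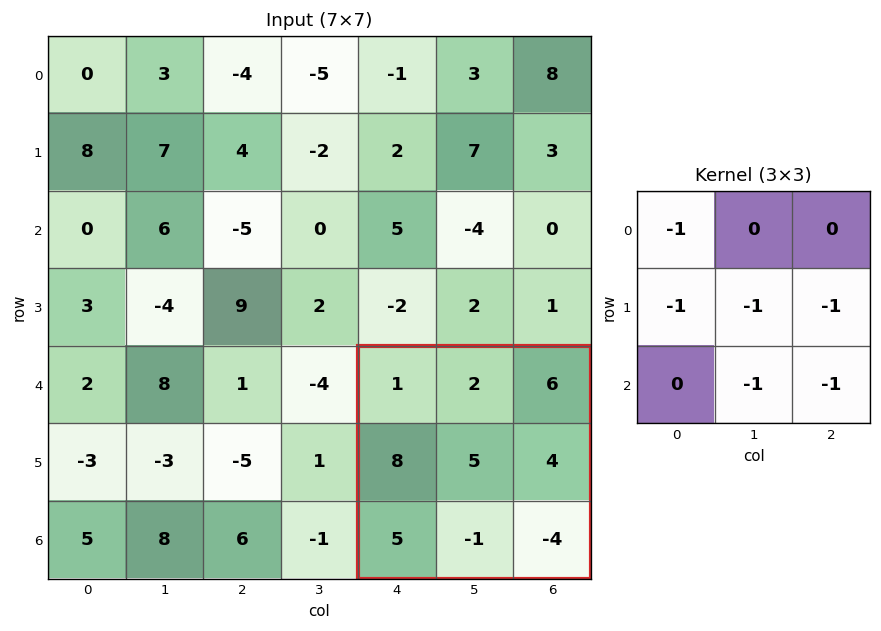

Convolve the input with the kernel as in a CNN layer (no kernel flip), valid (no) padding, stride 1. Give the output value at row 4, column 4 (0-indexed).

-13

The receptive field on the input at this output position is [1 2 6 / 8 5 4 / 5 -1 -4]. Elementwise product with the kernel and sum: 1·-1 + 8·-1 + 5·-1 + 4·-1 + -1·-1 + -4·-1.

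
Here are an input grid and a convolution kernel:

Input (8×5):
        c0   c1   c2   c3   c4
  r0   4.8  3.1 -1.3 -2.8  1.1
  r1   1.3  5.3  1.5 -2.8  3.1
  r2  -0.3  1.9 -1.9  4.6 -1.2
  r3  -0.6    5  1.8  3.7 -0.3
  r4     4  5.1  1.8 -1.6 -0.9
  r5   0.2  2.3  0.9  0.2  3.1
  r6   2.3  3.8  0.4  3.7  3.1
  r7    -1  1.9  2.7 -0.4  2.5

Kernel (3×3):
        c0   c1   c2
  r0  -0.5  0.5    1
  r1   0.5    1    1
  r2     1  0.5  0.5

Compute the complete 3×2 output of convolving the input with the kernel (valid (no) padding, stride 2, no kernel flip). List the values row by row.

5 1.2
13.15 6.9
10.05 4.95

Output[0,0]: The receptive field on the input at this output position is [4.8 3.1 -1.3 / 1.3 5.3 1.5 / -0.3 1.9 -1.9]. Elementwise product with the kernel and sum: 4.8·-0.5 + 3.1·0.5 + -1.3·1 + 1.3·0.5 + 5.3·1 + 1.5·1 + -0.3·1 + 1.9·0.5 + -1.9·0.5.
Output[0,1]: The receptive field on the input at this output position is [-1.3 -2.8 1.1 / 1.5 -2.8 3.1 / -1.9 4.6 -1.2]. Elementwise product with the kernel and sum: -1.3·-0.5 + -2.8·0.5 + 1.1·1 + 1.5·0.5 + -2.8·1 + 3.1·1 + -1.9·1 + 4.6·0.5 + -1.2·0.5.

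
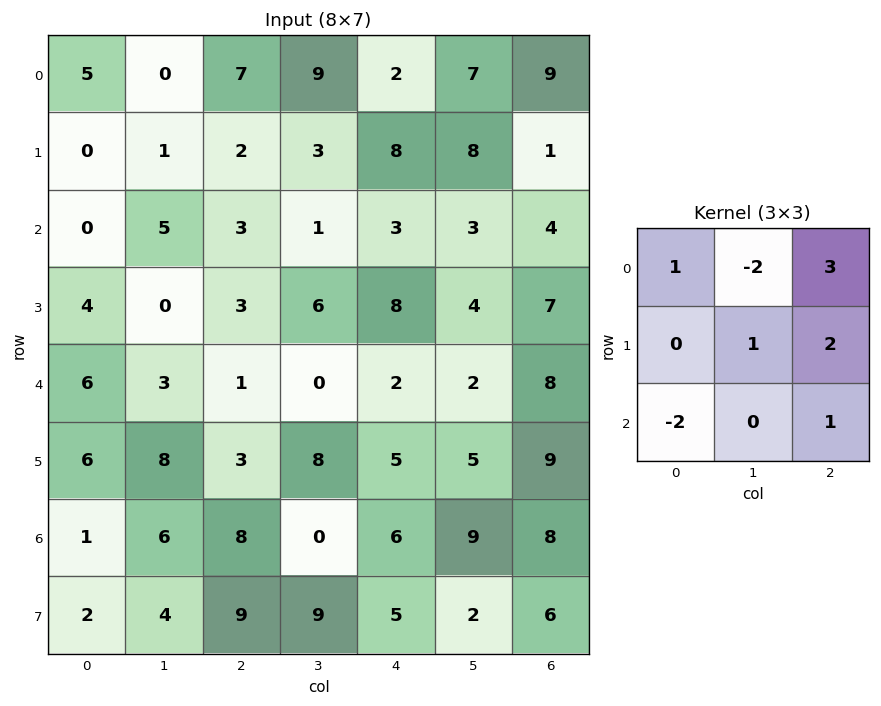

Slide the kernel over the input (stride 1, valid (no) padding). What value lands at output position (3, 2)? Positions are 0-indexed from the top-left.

18

The receptive field on the input at this output position is [3 6 8 / 1 0 2 / 3 8 5]. Elementwise product with the kernel and sum: 3·1 + 6·-2 + 8·3 + 0·1 + 2·2 + 3·-2 + 5·1.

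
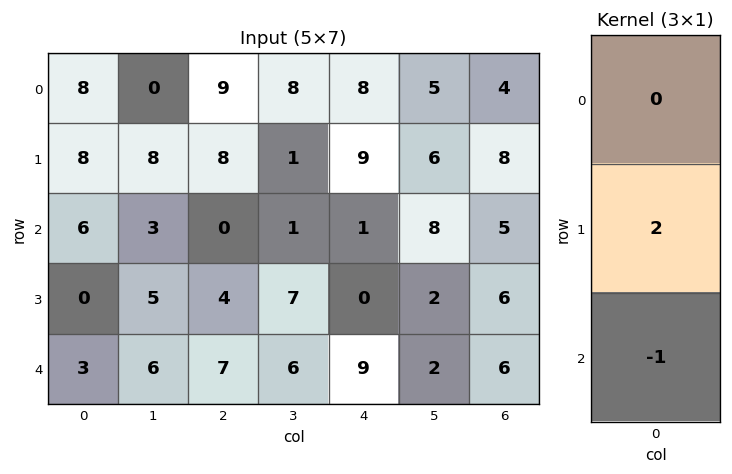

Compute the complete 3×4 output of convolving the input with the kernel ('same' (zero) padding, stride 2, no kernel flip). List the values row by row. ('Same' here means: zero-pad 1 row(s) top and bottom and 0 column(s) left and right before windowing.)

Output[0,0]: The receptive field on the zero-padded input at this output position is [0 / 8 / 8]. Elementwise product with the kernel and sum: 8·2 + 8·-1.
Output[0,1]: The receptive field on the zero-padded input at this output position is [0 / 9 / 8]. Elementwise product with the kernel and sum: 9·2 + 8·-1.

8 10 7 0
12 -4 2 4
6 14 18 12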